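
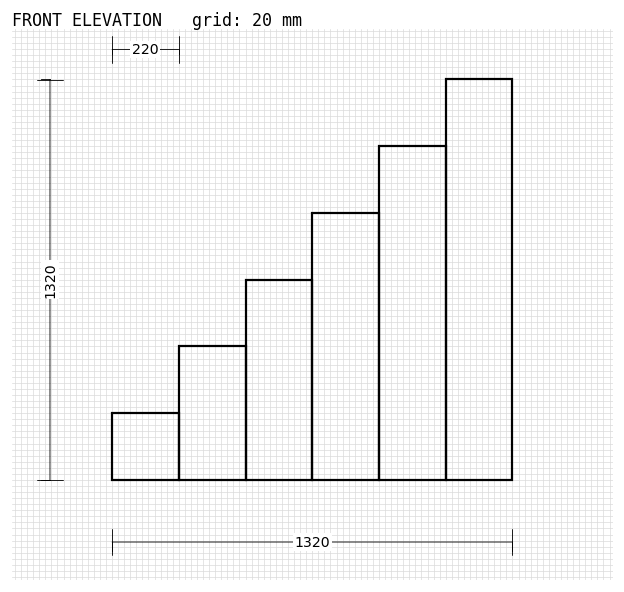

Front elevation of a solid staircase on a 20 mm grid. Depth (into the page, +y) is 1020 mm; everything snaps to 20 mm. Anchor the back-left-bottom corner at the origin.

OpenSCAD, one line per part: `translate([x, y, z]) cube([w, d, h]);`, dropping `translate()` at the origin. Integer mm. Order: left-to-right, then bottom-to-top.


cube([220, 1020, 220]);
translate([220, 0, 0]) cube([220, 1020, 440]);
translate([440, 0, 0]) cube([220, 1020, 660]);
translate([660, 0, 0]) cube([220, 1020, 880]);
translate([880, 0, 0]) cube([220, 1020, 1100]);
translate([1100, 0, 0]) cube([220, 1020, 1320]);


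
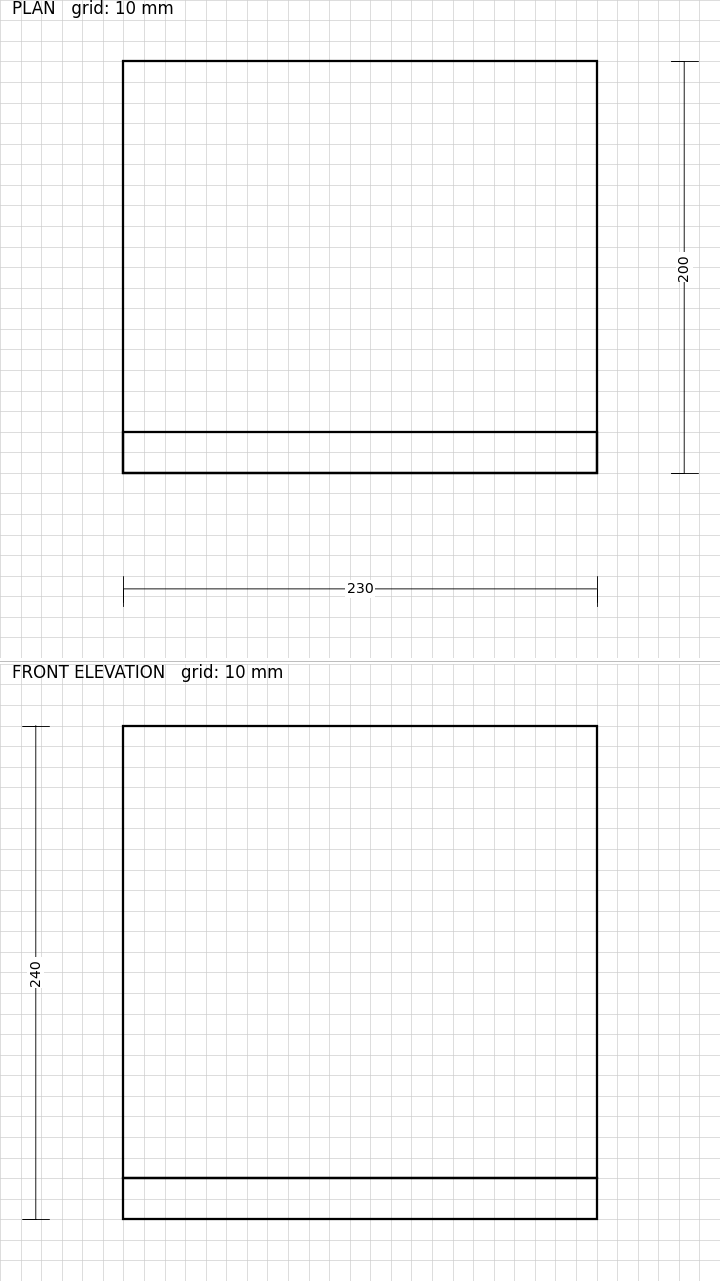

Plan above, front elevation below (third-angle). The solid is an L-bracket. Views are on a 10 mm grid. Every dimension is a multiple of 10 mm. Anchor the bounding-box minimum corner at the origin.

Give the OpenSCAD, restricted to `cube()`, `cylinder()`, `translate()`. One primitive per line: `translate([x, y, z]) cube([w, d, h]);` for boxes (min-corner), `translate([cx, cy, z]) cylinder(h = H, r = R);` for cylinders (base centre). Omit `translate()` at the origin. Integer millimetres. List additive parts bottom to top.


cube([230, 200, 20]);
translate([0, 0, 20]) cube([230, 20, 220]);


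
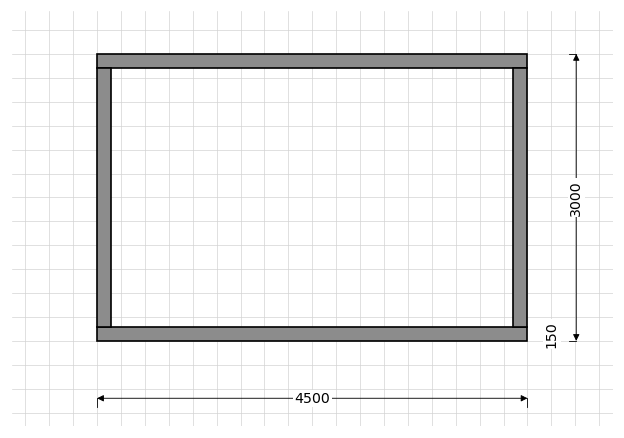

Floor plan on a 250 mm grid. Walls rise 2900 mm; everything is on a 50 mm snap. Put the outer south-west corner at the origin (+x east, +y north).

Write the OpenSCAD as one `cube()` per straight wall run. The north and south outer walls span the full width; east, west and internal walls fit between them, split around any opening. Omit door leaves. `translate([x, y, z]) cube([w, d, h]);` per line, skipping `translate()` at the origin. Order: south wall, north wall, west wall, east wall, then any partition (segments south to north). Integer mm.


cube([4500, 150, 2900]);
translate([0, 2850, 0]) cube([4500, 150, 2900]);
translate([0, 150, 0]) cube([150, 2700, 2900]);
translate([4350, 150, 0]) cube([150, 2700, 2900]);


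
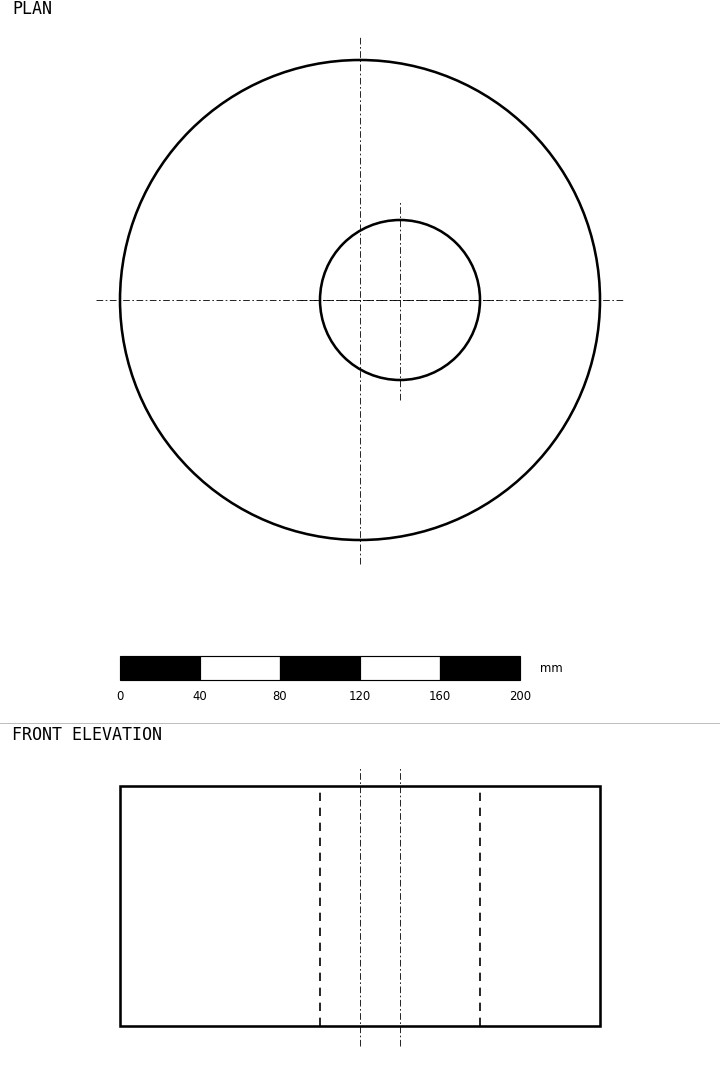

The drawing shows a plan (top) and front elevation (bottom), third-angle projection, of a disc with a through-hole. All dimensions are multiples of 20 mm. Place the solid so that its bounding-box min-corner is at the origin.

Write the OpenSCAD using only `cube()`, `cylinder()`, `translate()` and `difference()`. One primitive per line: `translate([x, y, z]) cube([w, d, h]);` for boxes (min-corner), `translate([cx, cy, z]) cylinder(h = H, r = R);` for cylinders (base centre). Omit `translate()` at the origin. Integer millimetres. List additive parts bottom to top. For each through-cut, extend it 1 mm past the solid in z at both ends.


difference() {
  translate([120, 120, 0]) cylinder(h = 120, r = 120);
  translate([140, 120, -1]) cylinder(h = 122, r = 40);
}


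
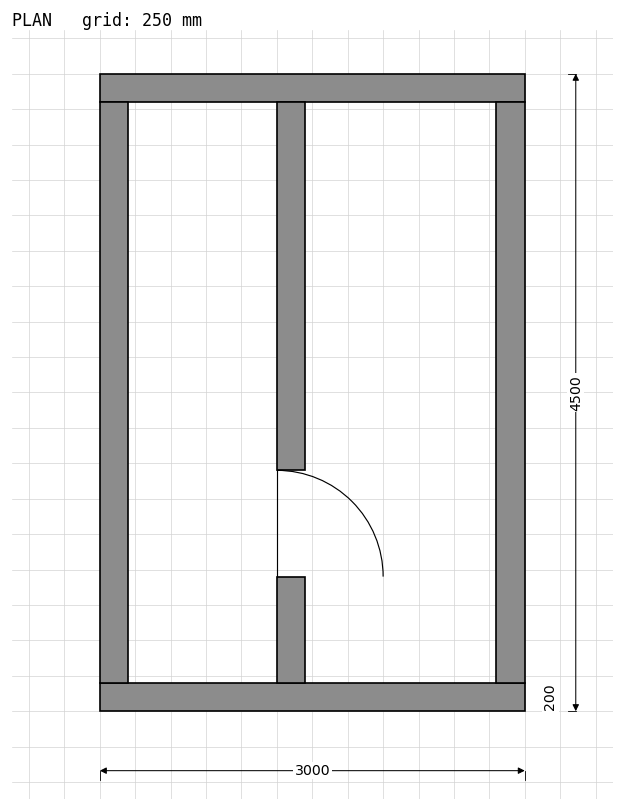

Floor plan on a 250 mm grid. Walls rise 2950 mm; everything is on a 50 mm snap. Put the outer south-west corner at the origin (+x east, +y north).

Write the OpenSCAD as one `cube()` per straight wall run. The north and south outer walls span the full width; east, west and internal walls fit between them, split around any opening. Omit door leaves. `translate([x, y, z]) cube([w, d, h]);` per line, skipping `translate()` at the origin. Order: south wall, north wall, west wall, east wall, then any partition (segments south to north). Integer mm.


cube([3000, 200, 2950]);
translate([0, 4300, 0]) cube([3000, 200, 2950]);
translate([0, 200, 0]) cube([200, 4100, 2950]);
translate([2800, 200, 0]) cube([200, 4100, 2950]);
translate([1250, 200, 0]) cube([200, 750, 2950]);
translate([1250, 1700, 0]) cube([200, 2600, 2950]);


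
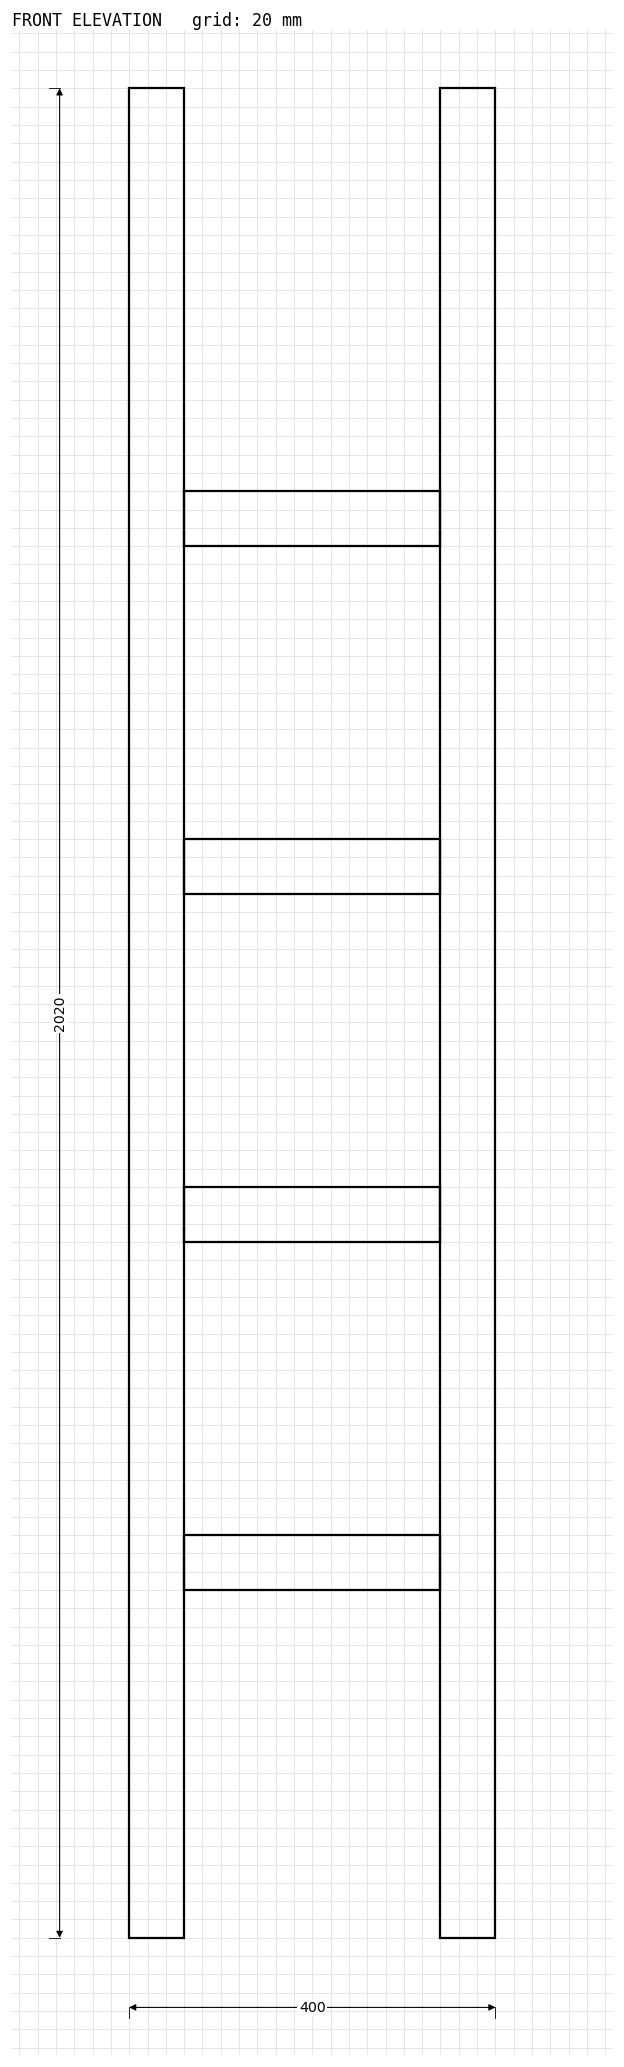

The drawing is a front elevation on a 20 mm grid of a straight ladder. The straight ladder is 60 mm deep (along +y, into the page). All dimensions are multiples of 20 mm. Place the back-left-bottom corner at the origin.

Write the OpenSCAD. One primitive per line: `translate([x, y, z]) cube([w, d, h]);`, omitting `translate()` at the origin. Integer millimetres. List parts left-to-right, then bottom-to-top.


cube([60, 60, 2020]);
translate([60, 0, 380]) cube([280, 60, 60]);
translate([60, 0, 760]) cube([280, 60, 60]);
translate([60, 0, 1140]) cube([280, 60, 60]);
translate([60, 0, 1520]) cube([280, 60, 60]);
translate([340, 0, 0]) cube([60, 60, 2020]);


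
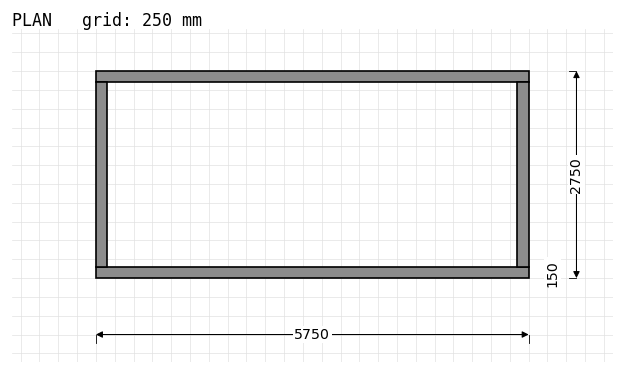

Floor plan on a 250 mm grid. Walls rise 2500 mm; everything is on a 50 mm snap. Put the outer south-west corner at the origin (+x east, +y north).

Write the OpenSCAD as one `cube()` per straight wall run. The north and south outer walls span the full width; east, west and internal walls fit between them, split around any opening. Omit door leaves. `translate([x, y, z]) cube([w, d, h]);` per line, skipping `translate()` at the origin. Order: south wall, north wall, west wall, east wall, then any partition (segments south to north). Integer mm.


cube([5750, 150, 2500]);
translate([0, 2600, 0]) cube([5750, 150, 2500]);
translate([0, 150, 0]) cube([150, 2450, 2500]);
translate([5600, 150, 0]) cube([150, 2450, 2500]);


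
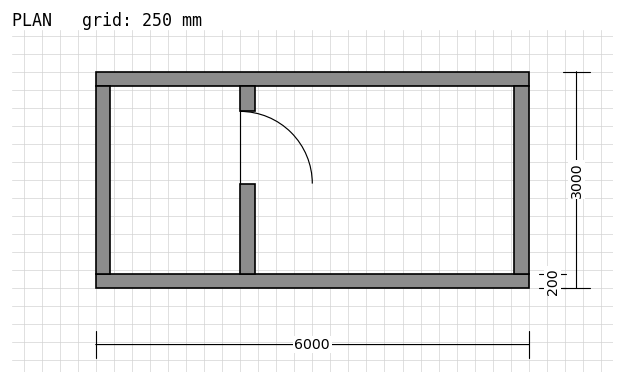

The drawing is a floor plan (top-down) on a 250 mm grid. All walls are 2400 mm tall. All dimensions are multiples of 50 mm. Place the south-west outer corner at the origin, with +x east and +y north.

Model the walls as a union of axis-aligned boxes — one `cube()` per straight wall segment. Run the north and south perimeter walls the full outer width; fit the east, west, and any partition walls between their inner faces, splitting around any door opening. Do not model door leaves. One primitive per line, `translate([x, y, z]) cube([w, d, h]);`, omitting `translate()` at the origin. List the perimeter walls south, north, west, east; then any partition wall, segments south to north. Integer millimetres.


cube([6000, 200, 2400]);
translate([0, 2800, 0]) cube([6000, 200, 2400]);
translate([0, 200, 0]) cube([200, 2600, 2400]);
translate([5800, 200, 0]) cube([200, 2600, 2400]);
translate([2000, 200, 0]) cube([200, 1250, 2400]);
translate([2000, 2450, 0]) cube([200, 350, 2400]);


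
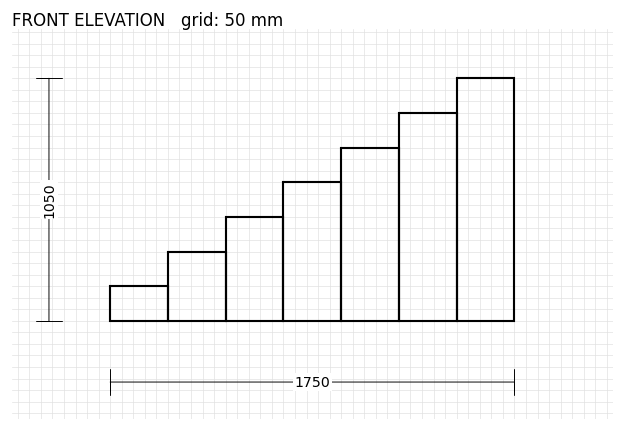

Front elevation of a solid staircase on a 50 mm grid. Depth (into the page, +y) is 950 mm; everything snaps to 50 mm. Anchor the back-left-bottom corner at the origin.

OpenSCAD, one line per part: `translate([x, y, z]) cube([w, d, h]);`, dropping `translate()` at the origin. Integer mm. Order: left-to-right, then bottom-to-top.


cube([250, 950, 150]);
translate([250, 0, 0]) cube([250, 950, 300]);
translate([500, 0, 0]) cube([250, 950, 450]);
translate([750, 0, 0]) cube([250, 950, 600]);
translate([1000, 0, 0]) cube([250, 950, 750]);
translate([1250, 0, 0]) cube([250, 950, 900]);
translate([1500, 0, 0]) cube([250, 950, 1050]);


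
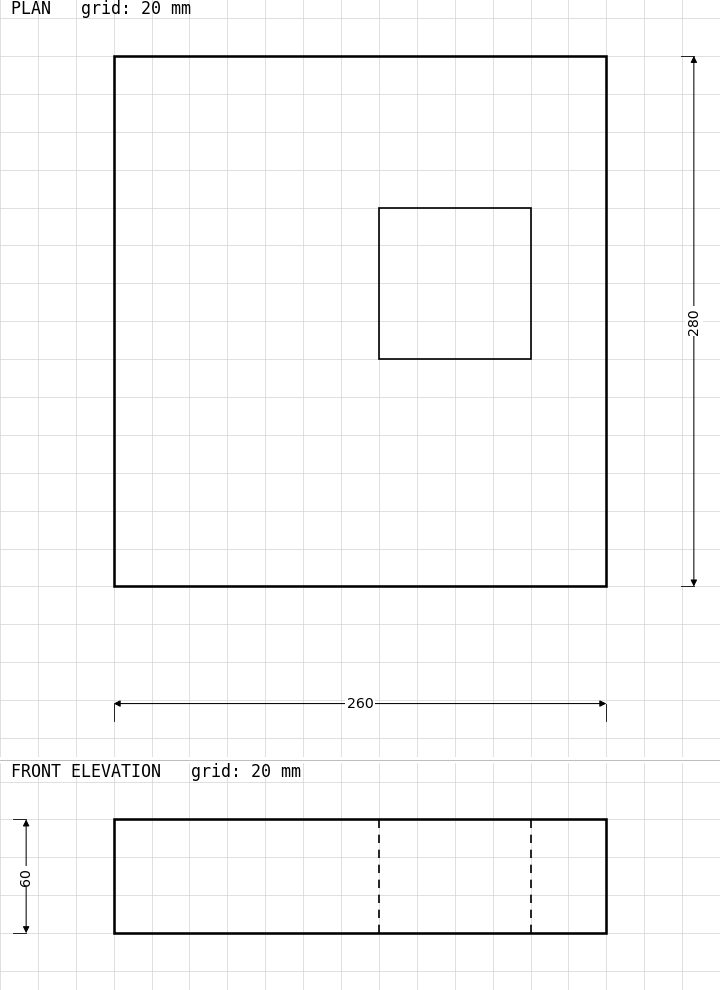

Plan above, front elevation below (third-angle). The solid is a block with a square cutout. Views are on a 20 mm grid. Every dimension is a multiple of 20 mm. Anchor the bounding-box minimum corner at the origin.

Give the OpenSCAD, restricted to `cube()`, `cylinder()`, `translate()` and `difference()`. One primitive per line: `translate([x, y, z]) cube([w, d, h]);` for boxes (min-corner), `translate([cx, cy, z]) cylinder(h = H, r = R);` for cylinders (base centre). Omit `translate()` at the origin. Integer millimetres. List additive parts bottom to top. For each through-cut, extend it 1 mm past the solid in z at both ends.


difference() {
  cube([260, 280, 60]);
  translate([140, 120, -1]) cube([80, 80, 62]);
}


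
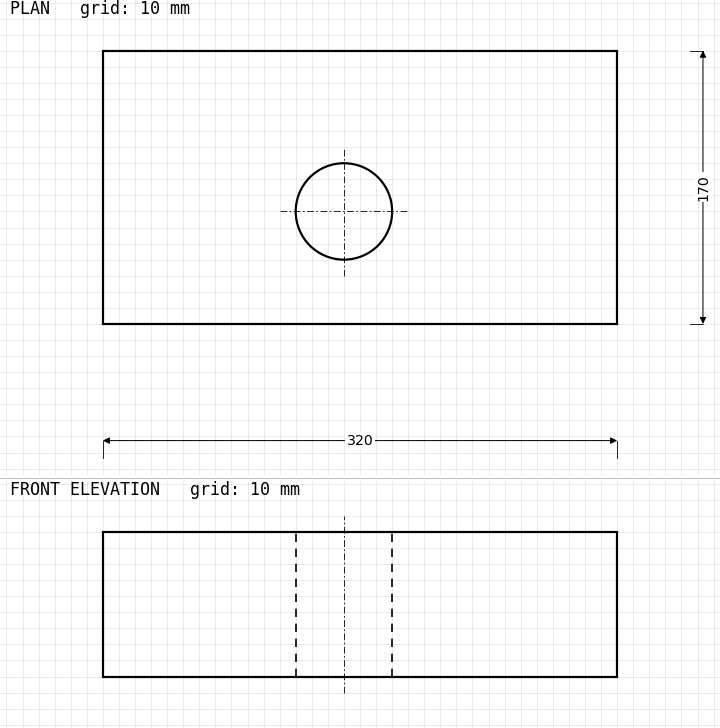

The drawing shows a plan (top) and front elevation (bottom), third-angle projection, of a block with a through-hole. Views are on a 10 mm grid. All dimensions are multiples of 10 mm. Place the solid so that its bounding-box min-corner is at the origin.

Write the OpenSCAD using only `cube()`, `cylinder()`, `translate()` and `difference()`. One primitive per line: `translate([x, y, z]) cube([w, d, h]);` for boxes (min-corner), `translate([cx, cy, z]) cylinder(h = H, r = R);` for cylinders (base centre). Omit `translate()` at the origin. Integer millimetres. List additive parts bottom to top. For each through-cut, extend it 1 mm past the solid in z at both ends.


difference() {
  cube([320, 170, 90]);
  translate([150, 70, -1]) cylinder(h = 92, r = 30);
}


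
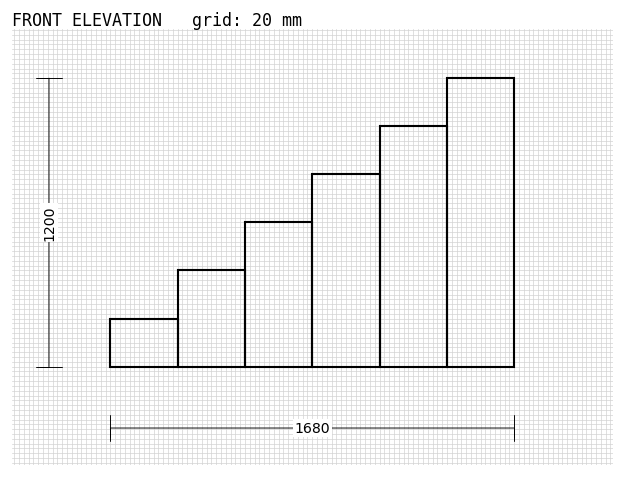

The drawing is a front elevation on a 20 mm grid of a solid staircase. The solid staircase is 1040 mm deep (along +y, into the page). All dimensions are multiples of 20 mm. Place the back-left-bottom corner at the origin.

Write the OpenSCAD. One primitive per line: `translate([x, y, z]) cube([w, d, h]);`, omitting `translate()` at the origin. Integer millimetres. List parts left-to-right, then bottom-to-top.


cube([280, 1040, 200]);
translate([280, 0, 0]) cube([280, 1040, 400]);
translate([560, 0, 0]) cube([280, 1040, 600]);
translate([840, 0, 0]) cube([280, 1040, 800]);
translate([1120, 0, 0]) cube([280, 1040, 1000]);
translate([1400, 0, 0]) cube([280, 1040, 1200]);


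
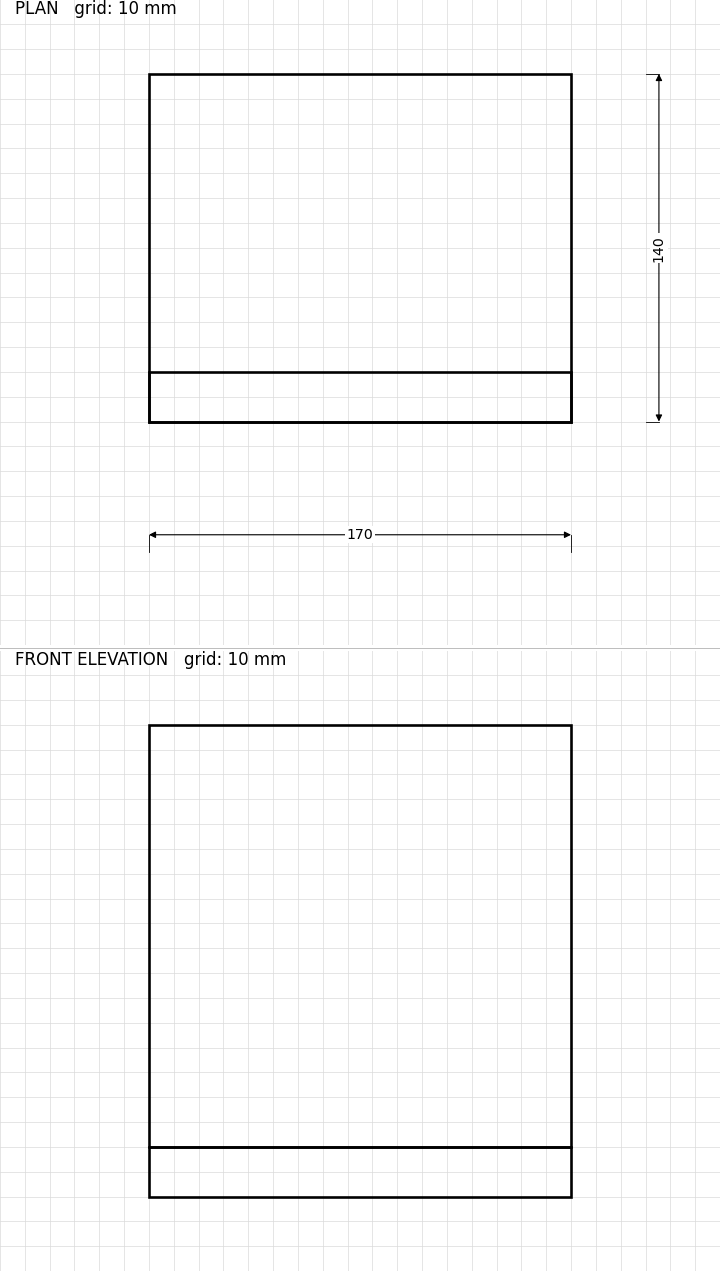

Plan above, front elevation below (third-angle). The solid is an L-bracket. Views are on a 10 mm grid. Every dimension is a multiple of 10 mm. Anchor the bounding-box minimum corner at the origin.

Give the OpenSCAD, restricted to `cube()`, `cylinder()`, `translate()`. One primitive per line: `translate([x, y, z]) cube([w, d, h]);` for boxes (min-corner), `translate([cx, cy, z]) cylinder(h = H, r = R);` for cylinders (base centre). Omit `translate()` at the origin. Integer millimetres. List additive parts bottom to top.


cube([170, 140, 20]);
translate([0, 0, 20]) cube([170, 20, 170]);


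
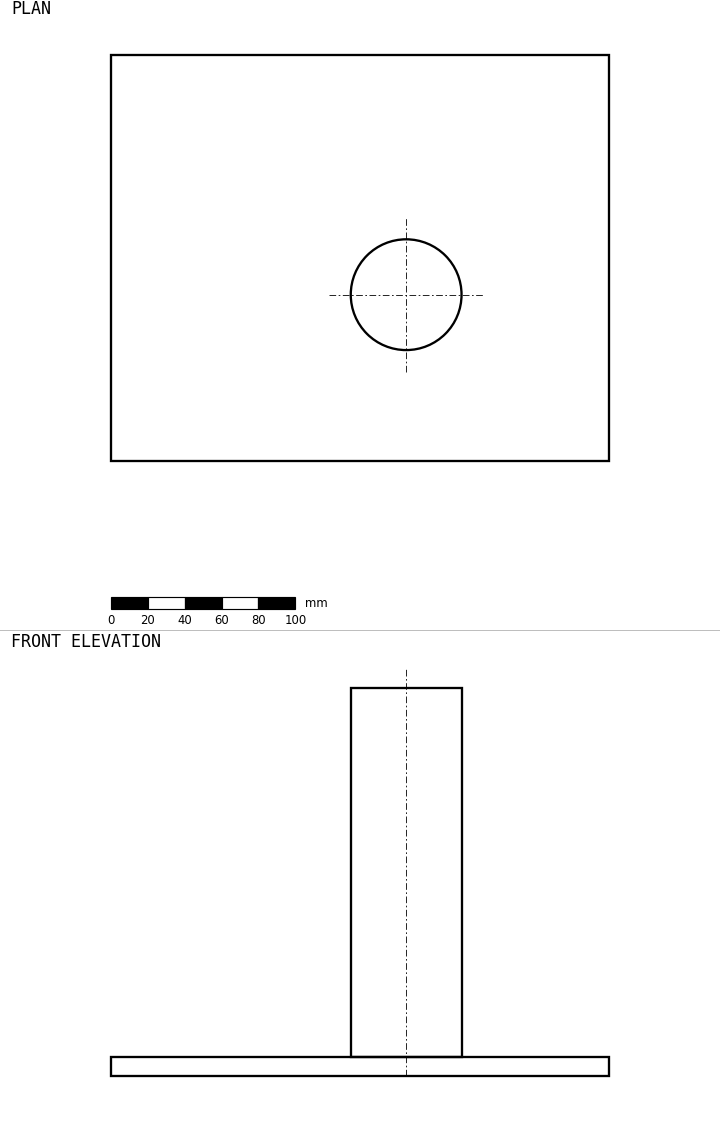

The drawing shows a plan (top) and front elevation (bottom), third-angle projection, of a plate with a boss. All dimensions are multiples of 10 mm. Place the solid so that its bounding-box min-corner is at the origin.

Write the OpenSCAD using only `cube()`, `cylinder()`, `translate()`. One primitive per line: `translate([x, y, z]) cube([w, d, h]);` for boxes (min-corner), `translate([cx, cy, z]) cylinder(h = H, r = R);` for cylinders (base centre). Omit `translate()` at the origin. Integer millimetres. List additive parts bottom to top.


cube([270, 220, 10]);
translate([160, 90, 10]) cylinder(h = 200, r = 30);


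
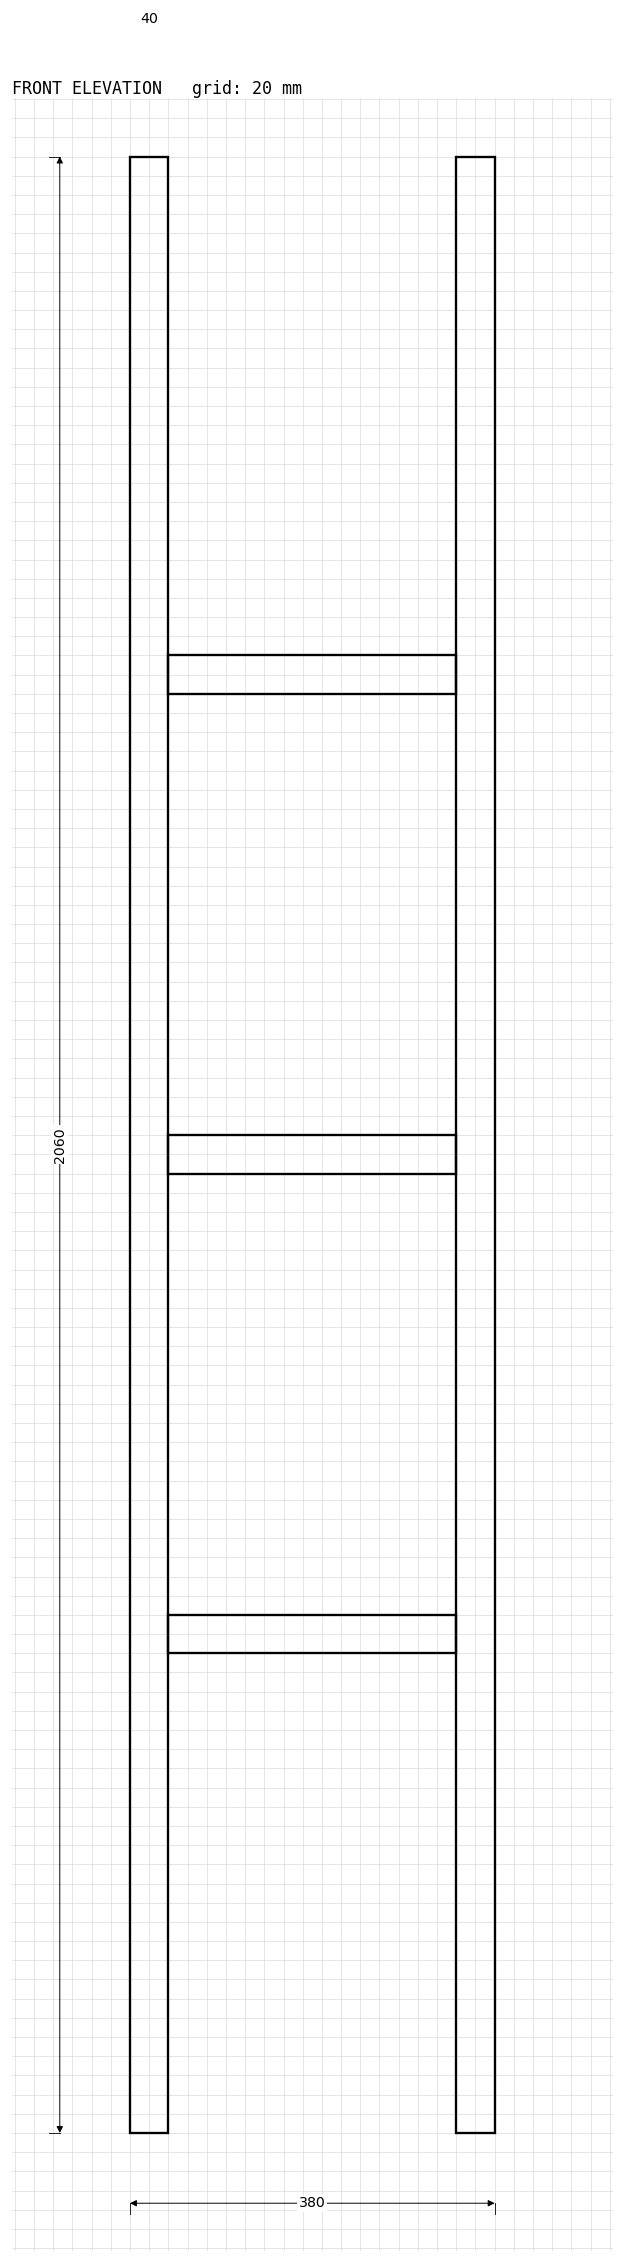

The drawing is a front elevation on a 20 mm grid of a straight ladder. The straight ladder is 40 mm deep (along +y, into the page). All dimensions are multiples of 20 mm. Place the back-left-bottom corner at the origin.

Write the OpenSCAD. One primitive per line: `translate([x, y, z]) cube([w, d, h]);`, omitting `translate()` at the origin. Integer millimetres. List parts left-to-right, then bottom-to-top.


cube([40, 40, 2060]);
translate([40, 0, 500]) cube([300, 40, 40]);
translate([40, 0, 1000]) cube([300, 40, 40]);
translate([40, 0, 1500]) cube([300, 40, 40]);
translate([340, 0, 0]) cube([40, 40, 2060]);


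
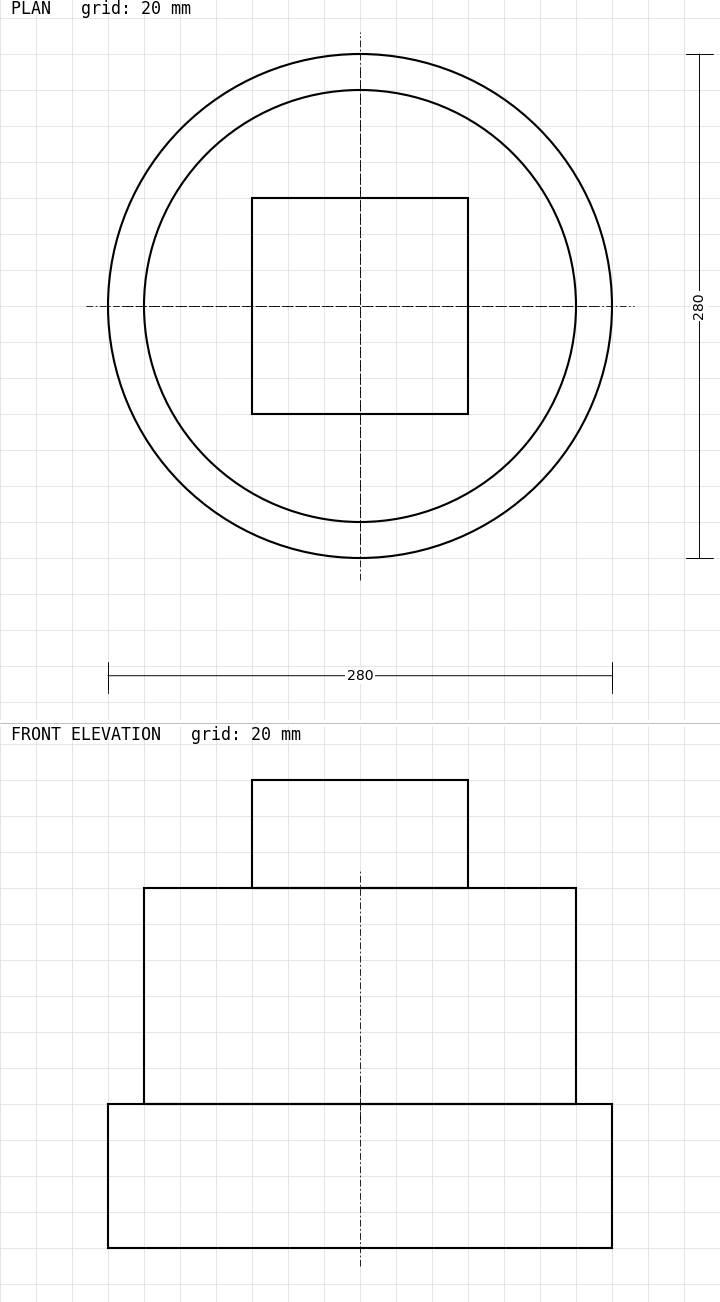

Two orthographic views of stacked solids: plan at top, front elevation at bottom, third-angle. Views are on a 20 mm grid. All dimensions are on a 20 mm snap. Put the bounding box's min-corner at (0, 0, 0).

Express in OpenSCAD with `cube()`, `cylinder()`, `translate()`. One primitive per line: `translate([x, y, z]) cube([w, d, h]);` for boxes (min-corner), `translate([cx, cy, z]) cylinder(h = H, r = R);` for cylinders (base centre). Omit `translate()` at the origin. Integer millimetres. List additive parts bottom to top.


translate([140, 140, 0]) cylinder(h = 80, r = 140);
translate([140, 140, 80]) cylinder(h = 120, r = 120);
translate([80, 80, 200]) cube([120, 120, 60]);


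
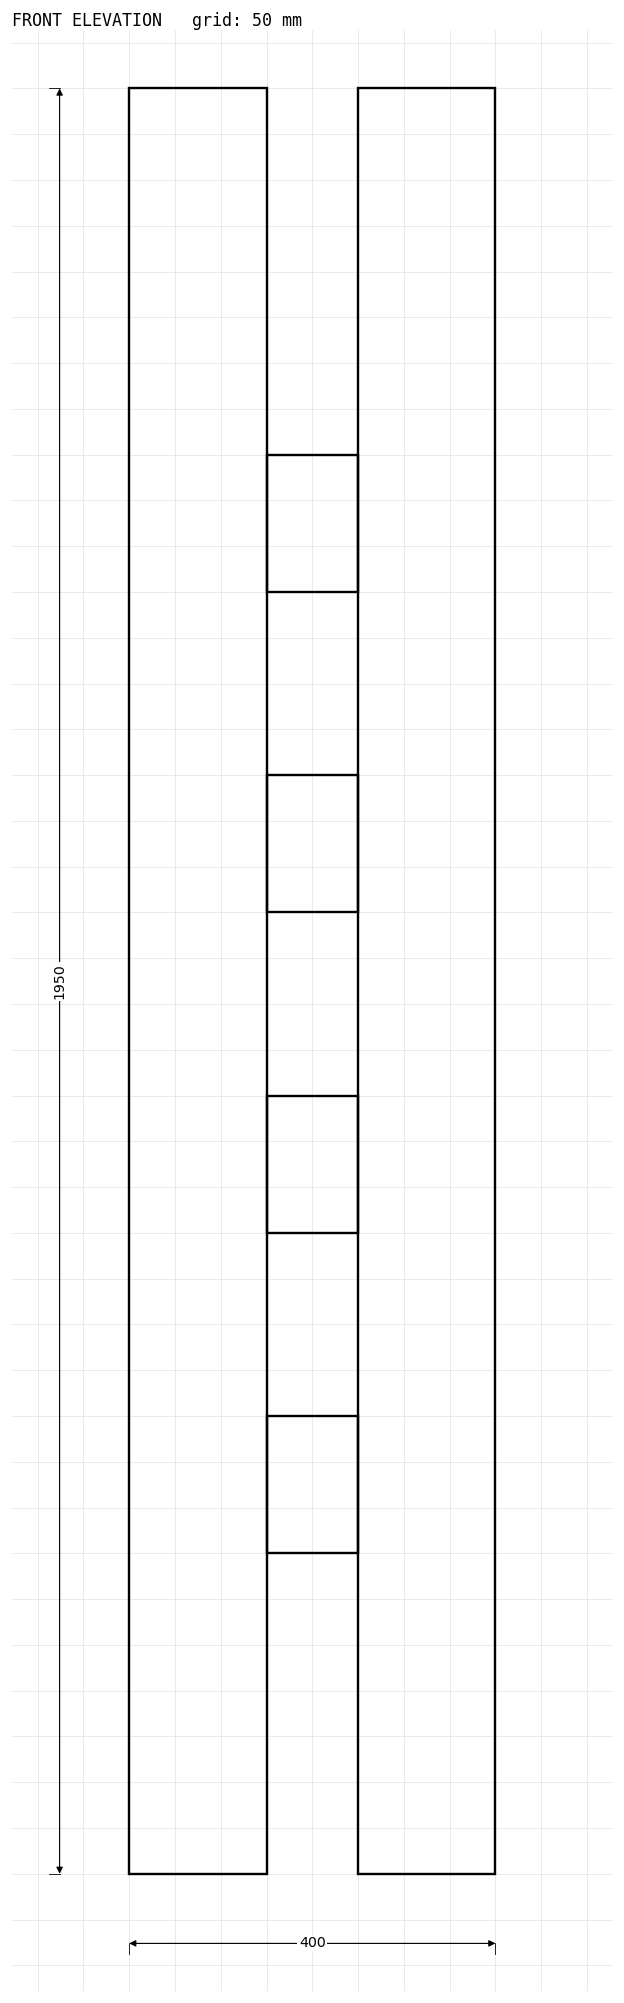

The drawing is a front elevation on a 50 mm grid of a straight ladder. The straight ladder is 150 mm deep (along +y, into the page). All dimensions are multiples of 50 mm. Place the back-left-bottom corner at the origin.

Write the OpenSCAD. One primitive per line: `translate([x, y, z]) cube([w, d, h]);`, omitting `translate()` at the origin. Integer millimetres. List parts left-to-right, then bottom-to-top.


cube([150, 150, 1950]);
translate([150, 0, 350]) cube([100, 150, 150]);
translate([150, 0, 700]) cube([100, 150, 150]);
translate([150, 0, 1050]) cube([100, 150, 150]);
translate([150, 0, 1400]) cube([100, 150, 150]);
translate([250, 0, 0]) cube([150, 150, 1950]);


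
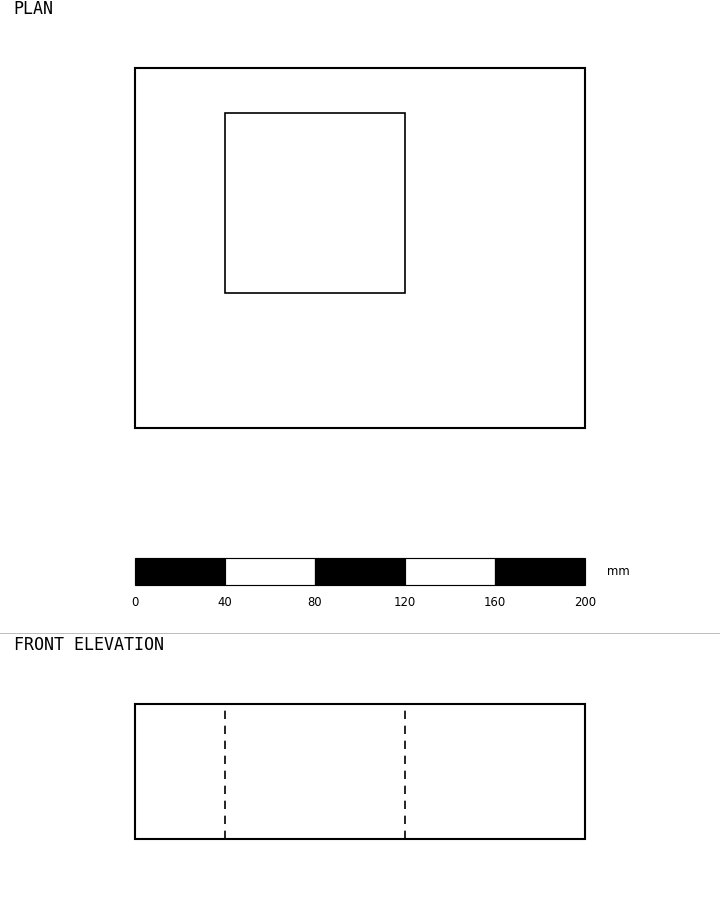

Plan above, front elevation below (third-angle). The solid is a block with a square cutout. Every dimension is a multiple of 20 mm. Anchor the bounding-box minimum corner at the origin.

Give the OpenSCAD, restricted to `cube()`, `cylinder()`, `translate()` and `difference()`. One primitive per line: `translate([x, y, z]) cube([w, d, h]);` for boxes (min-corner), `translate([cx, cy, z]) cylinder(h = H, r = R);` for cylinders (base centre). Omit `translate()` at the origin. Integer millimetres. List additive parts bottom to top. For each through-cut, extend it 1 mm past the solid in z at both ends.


difference() {
  cube([200, 160, 60]);
  translate([40, 60, -1]) cube([80, 80, 62]);
}


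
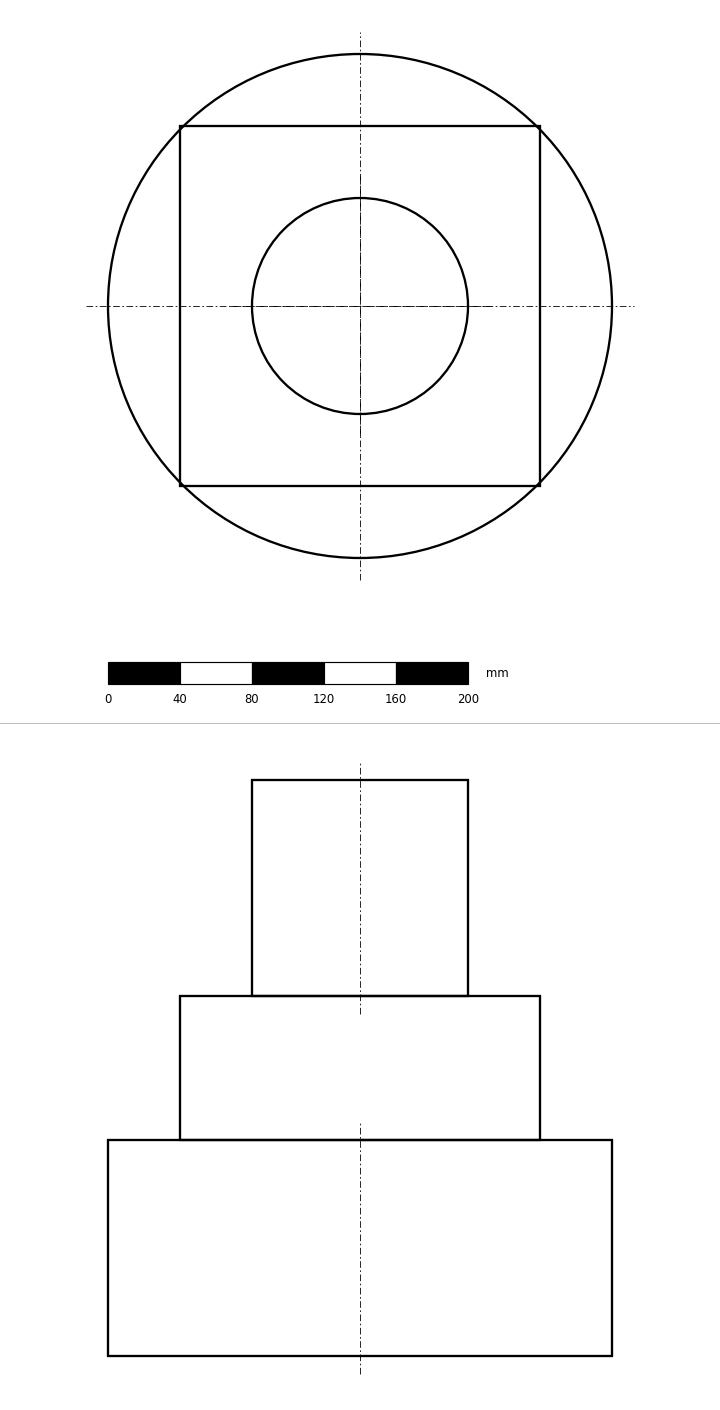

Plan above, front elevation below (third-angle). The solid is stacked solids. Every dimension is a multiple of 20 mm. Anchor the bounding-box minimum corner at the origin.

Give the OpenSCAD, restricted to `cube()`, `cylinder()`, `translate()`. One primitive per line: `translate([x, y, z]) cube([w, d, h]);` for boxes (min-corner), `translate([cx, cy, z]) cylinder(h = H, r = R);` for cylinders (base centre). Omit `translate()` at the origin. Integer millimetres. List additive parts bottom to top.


translate([140, 140, 0]) cylinder(h = 120, r = 140);
translate([40, 40, 120]) cube([200, 200, 80]);
translate([140, 140, 200]) cylinder(h = 120, r = 60);


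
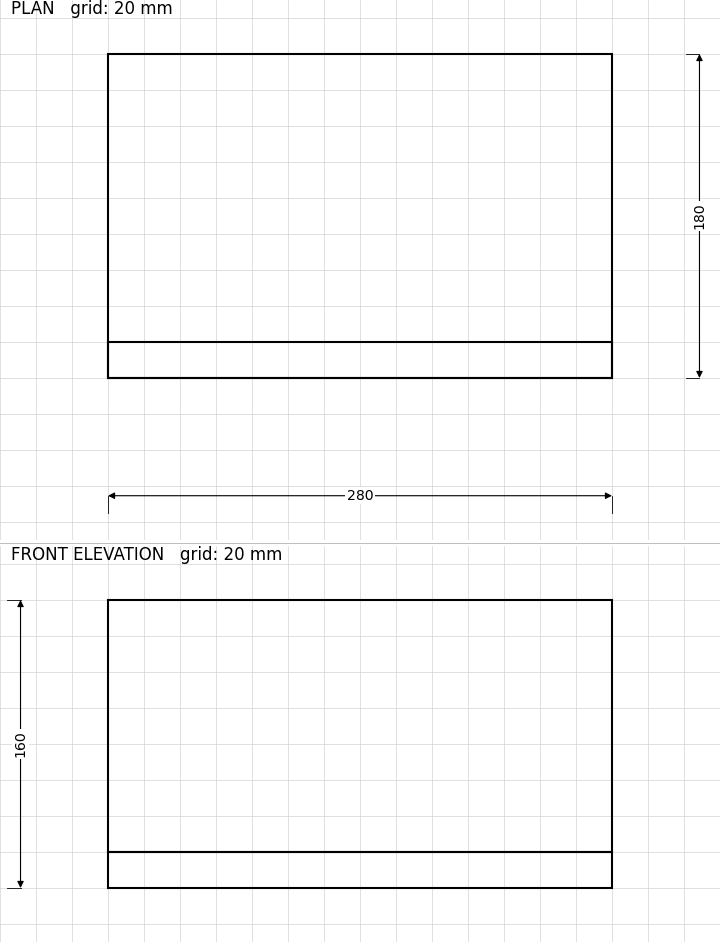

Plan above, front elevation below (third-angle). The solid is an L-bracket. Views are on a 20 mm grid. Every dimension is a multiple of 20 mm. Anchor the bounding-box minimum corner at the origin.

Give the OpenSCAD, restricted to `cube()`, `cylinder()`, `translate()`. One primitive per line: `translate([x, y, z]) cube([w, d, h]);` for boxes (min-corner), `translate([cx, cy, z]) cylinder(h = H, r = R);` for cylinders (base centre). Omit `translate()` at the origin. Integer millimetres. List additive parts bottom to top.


cube([280, 180, 20]);
translate([0, 0, 20]) cube([280, 20, 140]);


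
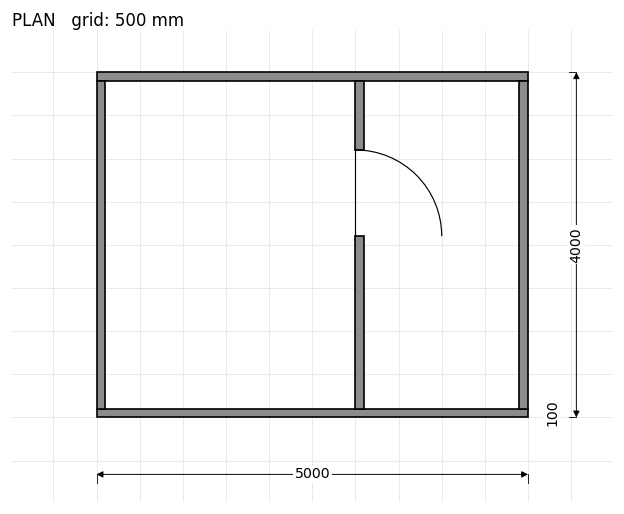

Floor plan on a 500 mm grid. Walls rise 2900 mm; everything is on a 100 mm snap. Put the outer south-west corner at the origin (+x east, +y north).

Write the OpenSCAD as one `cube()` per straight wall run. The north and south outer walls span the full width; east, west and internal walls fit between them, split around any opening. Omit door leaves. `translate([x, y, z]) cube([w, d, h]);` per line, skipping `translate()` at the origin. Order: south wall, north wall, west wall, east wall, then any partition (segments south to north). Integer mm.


cube([5000, 100, 2900]);
translate([0, 3900, 0]) cube([5000, 100, 2900]);
translate([0, 100, 0]) cube([100, 3800, 2900]);
translate([4900, 100, 0]) cube([100, 3800, 2900]);
translate([3000, 100, 0]) cube([100, 2000, 2900]);
translate([3000, 3100, 0]) cube([100, 800, 2900]);


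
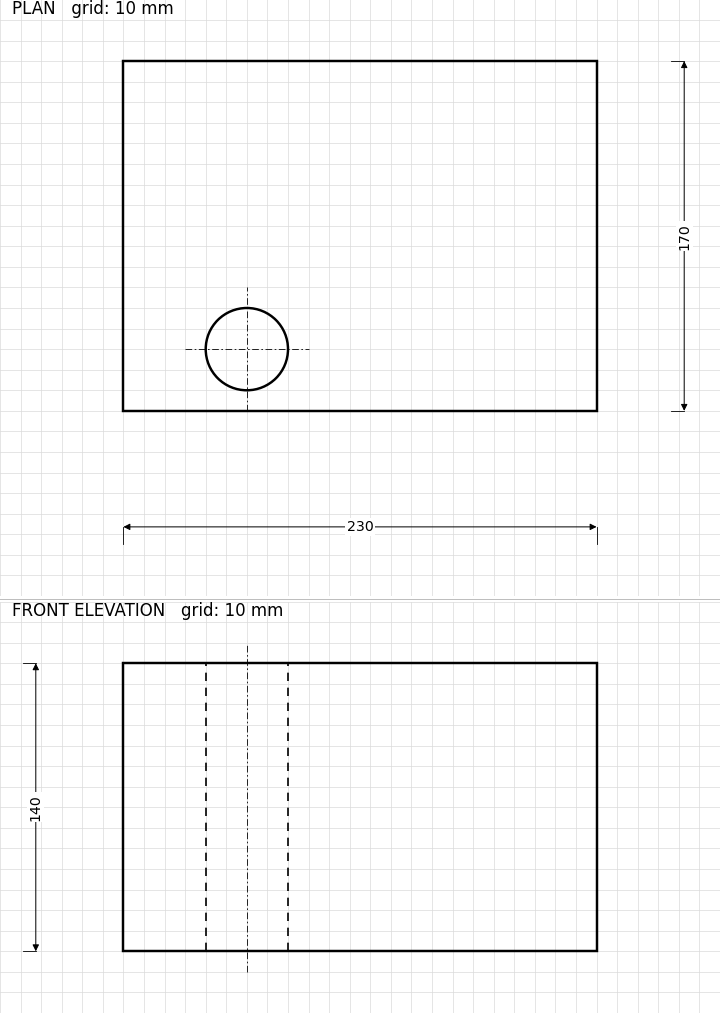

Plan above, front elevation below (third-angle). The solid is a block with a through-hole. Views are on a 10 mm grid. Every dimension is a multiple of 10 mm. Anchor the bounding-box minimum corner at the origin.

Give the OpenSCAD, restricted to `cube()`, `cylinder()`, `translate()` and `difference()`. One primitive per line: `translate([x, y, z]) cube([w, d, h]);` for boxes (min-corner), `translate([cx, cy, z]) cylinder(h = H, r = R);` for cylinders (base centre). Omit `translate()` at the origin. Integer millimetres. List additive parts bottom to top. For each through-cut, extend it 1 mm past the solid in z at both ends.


difference() {
  cube([230, 170, 140]);
  translate([60, 30, -1]) cylinder(h = 142, r = 20);
}


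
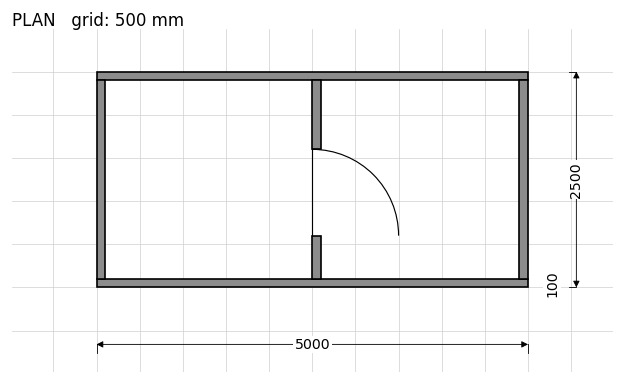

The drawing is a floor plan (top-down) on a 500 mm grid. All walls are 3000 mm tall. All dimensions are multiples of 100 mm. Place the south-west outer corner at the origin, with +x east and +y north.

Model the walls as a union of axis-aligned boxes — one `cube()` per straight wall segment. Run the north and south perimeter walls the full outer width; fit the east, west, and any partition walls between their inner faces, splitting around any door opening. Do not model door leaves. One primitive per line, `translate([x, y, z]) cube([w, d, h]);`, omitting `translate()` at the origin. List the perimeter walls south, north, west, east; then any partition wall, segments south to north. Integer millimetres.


cube([5000, 100, 3000]);
translate([0, 2400, 0]) cube([5000, 100, 3000]);
translate([0, 100, 0]) cube([100, 2300, 3000]);
translate([4900, 100, 0]) cube([100, 2300, 3000]);
translate([2500, 100, 0]) cube([100, 500, 3000]);
translate([2500, 1600, 0]) cube([100, 800, 3000]);


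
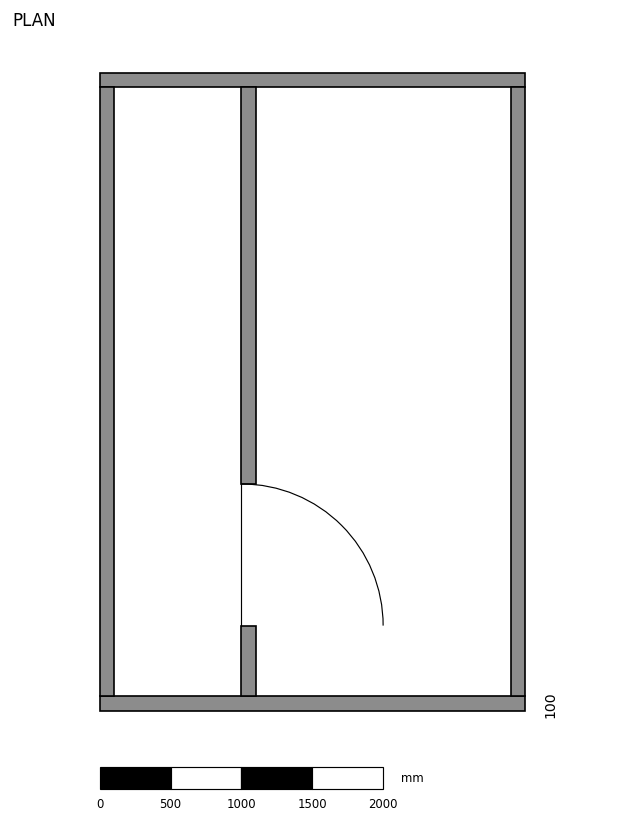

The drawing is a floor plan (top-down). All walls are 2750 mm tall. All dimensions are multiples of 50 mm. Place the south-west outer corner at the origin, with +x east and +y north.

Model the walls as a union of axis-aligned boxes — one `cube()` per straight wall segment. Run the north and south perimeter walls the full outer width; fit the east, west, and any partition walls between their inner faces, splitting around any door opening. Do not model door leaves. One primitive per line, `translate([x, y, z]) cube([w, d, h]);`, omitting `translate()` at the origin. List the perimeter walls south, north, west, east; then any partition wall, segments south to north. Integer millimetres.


cube([3000, 100, 2750]);
translate([0, 4400, 0]) cube([3000, 100, 2750]);
translate([0, 100, 0]) cube([100, 4300, 2750]);
translate([2900, 100, 0]) cube([100, 4300, 2750]);
translate([1000, 100, 0]) cube([100, 500, 2750]);
translate([1000, 1600, 0]) cube([100, 2800, 2750]);


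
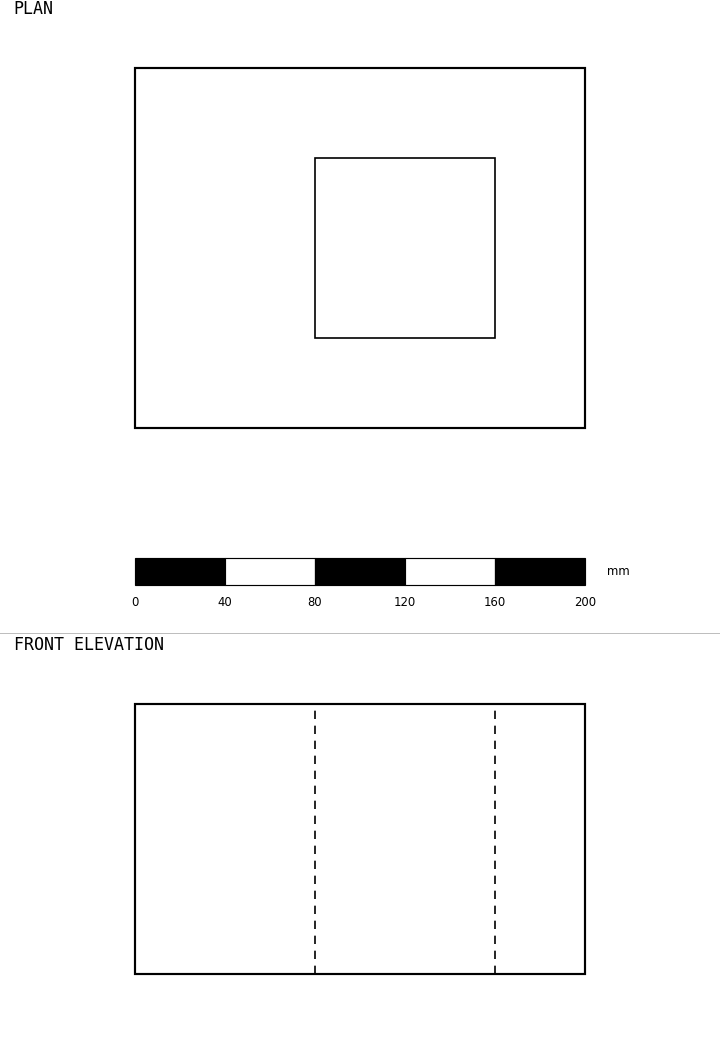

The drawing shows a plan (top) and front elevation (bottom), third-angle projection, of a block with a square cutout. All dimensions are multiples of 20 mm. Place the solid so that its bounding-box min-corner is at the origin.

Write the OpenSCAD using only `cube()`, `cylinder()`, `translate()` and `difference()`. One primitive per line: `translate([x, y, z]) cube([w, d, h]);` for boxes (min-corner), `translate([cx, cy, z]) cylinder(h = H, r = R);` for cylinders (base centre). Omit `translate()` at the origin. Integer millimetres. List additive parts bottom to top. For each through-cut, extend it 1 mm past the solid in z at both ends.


difference() {
  cube([200, 160, 120]);
  translate([80, 40, -1]) cube([80, 80, 122]);
}


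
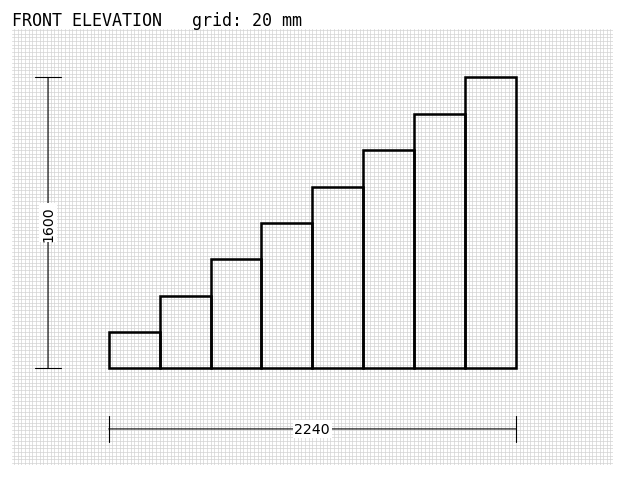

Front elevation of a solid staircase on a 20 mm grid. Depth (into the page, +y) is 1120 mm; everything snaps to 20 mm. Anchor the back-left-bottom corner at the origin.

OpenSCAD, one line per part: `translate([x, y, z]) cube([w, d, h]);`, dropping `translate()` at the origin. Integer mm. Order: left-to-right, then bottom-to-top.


cube([280, 1120, 200]);
translate([280, 0, 0]) cube([280, 1120, 400]);
translate([560, 0, 0]) cube([280, 1120, 600]);
translate([840, 0, 0]) cube([280, 1120, 800]);
translate([1120, 0, 0]) cube([280, 1120, 1000]);
translate([1400, 0, 0]) cube([280, 1120, 1200]);
translate([1680, 0, 0]) cube([280, 1120, 1400]);
translate([1960, 0, 0]) cube([280, 1120, 1600]);


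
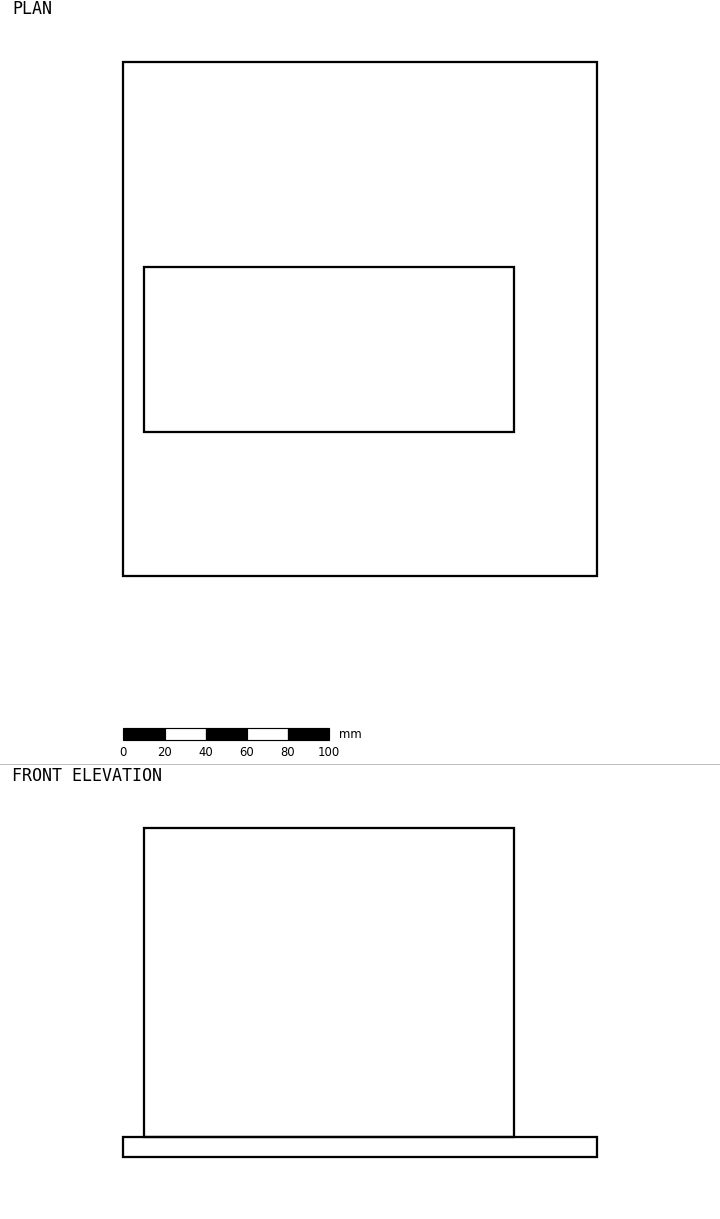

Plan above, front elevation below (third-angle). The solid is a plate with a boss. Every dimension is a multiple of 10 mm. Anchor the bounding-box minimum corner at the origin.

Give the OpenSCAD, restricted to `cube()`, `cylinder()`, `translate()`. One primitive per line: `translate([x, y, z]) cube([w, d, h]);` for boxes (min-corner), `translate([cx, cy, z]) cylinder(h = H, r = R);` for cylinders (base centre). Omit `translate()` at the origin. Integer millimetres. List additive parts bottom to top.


cube([230, 250, 10]);
translate([10, 70, 10]) cube([180, 80, 150]);


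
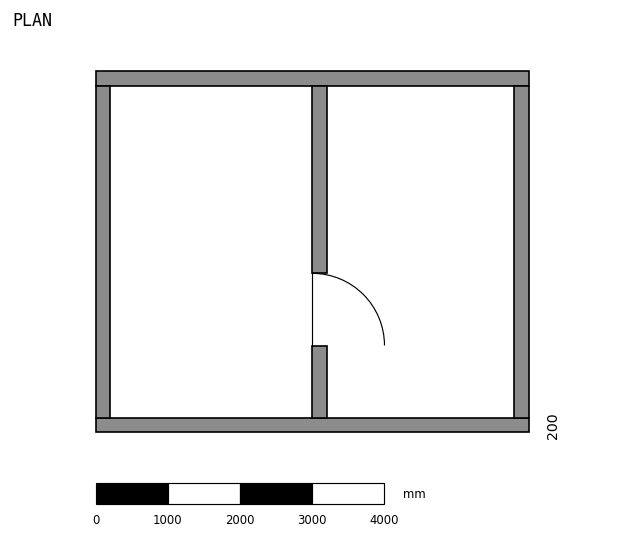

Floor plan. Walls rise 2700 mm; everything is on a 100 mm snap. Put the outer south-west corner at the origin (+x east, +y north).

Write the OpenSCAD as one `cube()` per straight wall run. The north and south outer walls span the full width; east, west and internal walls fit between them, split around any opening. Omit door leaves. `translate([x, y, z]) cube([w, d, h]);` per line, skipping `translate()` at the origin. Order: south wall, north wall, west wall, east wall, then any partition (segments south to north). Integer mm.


cube([6000, 200, 2700]);
translate([0, 4800, 0]) cube([6000, 200, 2700]);
translate([0, 200, 0]) cube([200, 4600, 2700]);
translate([5800, 200, 0]) cube([200, 4600, 2700]);
translate([3000, 200, 0]) cube([200, 1000, 2700]);
translate([3000, 2200, 0]) cube([200, 2600, 2700]);


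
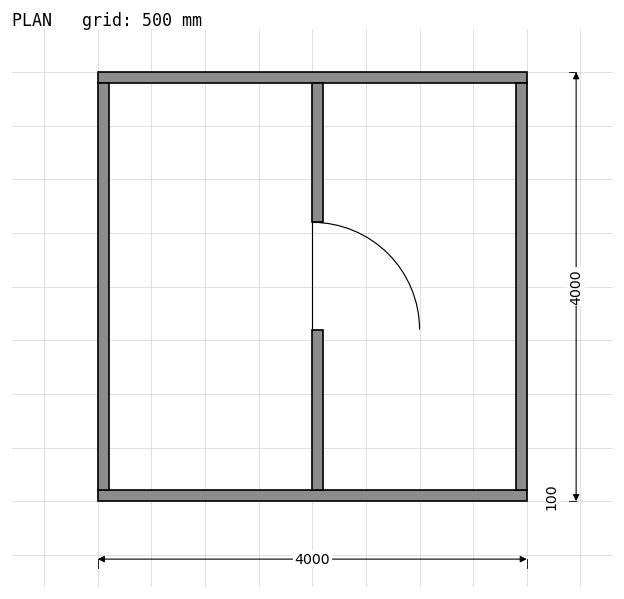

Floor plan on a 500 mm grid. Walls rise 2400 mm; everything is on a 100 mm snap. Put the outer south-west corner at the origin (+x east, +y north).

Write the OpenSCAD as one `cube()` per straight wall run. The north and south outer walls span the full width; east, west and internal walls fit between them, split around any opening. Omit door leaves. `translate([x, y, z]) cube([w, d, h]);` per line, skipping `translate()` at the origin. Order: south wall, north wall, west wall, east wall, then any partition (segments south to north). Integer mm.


cube([4000, 100, 2400]);
translate([0, 3900, 0]) cube([4000, 100, 2400]);
translate([0, 100, 0]) cube([100, 3800, 2400]);
translate([3900, 100, 0]) cube([100, 3800, 2400]);
translate([2000, 100, 0]) cube([100, 1500, 2400]);
translate([2000, 2600, 0]) cube([100, 1300, 2400]);


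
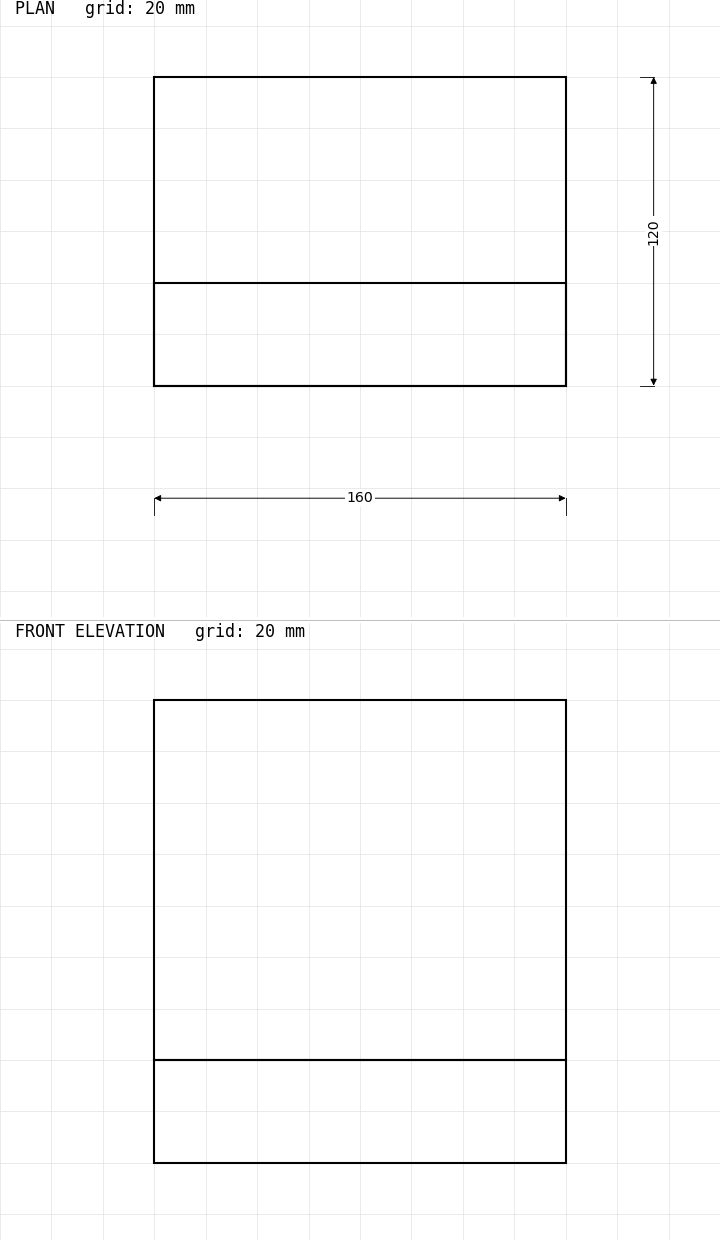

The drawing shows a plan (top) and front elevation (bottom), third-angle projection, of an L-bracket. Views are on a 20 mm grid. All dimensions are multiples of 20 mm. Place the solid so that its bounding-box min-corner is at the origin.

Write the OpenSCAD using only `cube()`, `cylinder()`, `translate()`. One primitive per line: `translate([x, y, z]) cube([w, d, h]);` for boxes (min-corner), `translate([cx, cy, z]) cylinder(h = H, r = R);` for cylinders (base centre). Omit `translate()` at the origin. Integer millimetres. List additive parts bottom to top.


cube([160, 120, 40]);
translate([0, 0, 40]) cube([160, 40, 140]);


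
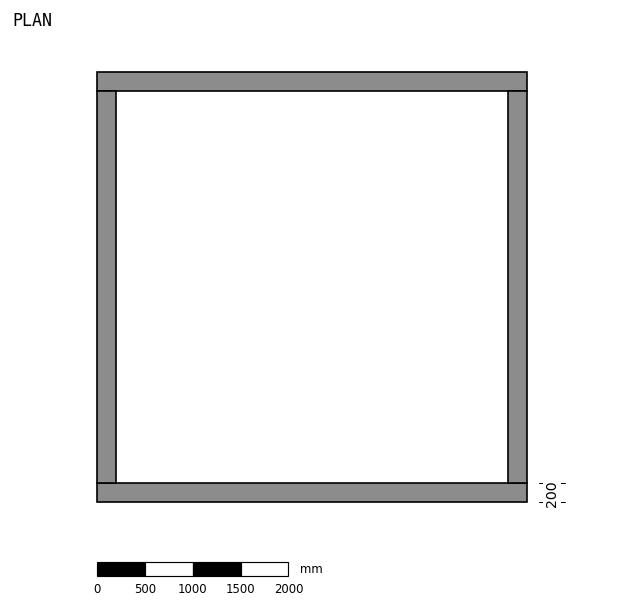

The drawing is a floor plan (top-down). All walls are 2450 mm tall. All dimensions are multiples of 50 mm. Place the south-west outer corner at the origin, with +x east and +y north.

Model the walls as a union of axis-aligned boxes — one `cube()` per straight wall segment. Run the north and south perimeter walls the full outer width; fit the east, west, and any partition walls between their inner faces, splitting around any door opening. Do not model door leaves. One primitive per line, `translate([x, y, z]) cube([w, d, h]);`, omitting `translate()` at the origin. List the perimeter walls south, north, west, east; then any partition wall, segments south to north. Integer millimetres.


cube([4500, 200, 2450]);
translate([0, 4300, 0]) cube([4500, 200, 2450]);
translate([0, 200, 0]) cube([200, 4100, 2450]);
translate([4300, 200, 0]) cube([200, 4100, 2450]);


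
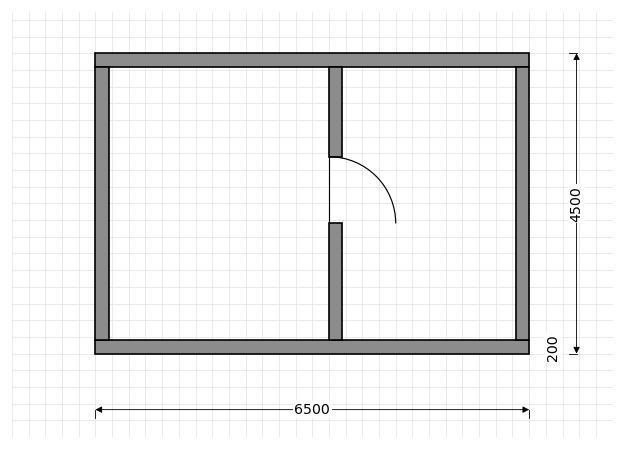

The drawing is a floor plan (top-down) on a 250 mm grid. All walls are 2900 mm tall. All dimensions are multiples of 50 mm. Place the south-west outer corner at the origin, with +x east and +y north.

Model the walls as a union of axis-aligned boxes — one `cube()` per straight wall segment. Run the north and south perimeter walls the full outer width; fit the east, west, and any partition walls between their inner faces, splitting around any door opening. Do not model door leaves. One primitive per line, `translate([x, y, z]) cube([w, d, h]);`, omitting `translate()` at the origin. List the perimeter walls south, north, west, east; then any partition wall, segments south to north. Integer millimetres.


cube([6500, 200, 2900]);
translate([0, 4300, 0]) cube([6500, 200, 2900]);
translate([0, 200, 0]) cube([200, 4100, 2900]);
translate([6300, 200, 0]) cube([200, 4100, 2900]);
translate([3500, 200, 0]) cube([200, 1750, 2900]);
translate([3500, 2950, 0]) cube([200, 1350, 2900]);


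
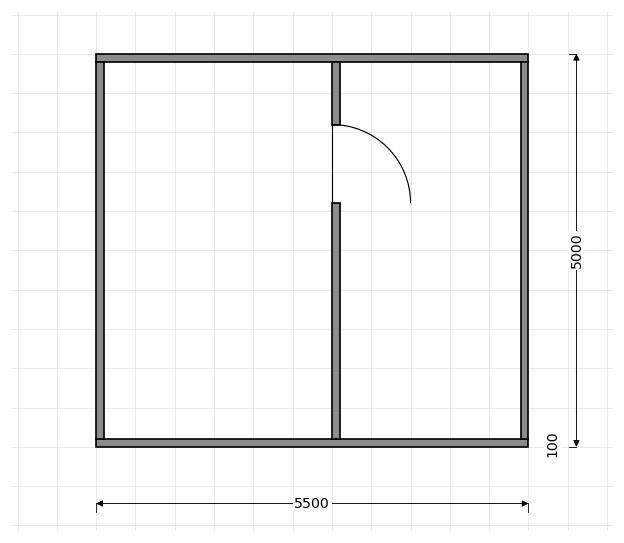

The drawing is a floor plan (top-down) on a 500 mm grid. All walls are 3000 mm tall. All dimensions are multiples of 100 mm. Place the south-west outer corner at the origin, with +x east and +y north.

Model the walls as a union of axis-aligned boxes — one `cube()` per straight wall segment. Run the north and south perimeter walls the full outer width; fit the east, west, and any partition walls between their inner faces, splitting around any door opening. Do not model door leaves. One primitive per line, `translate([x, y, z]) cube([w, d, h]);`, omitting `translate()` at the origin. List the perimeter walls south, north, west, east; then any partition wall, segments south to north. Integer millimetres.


cube([5500, 100, 3000]);
translate([0, 4900, 0]) cube([5500, 100, 3000]);
translate([0, 100, 0]) cube([100, 4800, 3000]);
translate([5400, 100, 0]) cube([100, 4800, 3000]);
translate([3000, 100, 0]) cube([100, 3000, 3000]);
translate([3000, 4100, 0]) cube([100, 800, 3000]);


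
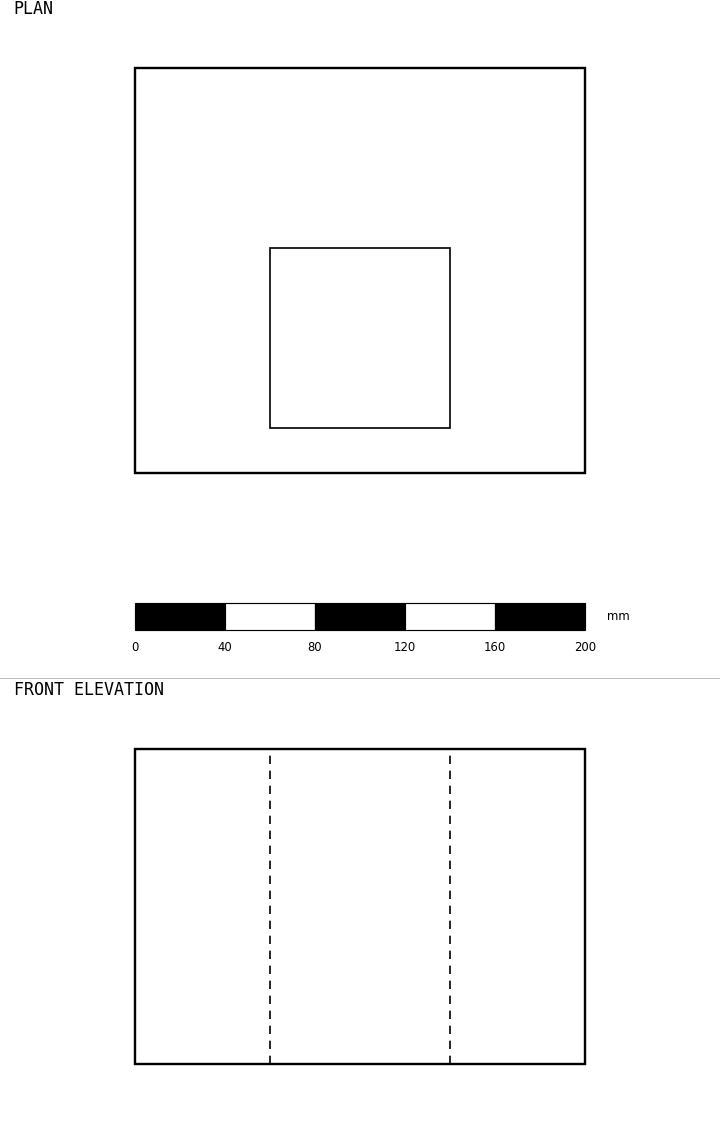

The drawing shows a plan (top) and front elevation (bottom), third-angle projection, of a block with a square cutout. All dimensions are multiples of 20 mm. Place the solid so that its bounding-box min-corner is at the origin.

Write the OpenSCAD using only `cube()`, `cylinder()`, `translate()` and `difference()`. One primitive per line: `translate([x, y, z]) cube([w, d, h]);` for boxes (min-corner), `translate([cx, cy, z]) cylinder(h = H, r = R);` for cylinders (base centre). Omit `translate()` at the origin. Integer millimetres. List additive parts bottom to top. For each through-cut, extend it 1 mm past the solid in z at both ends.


difference() {
  cube([200, 180, 140]);
  translate([60, 20, -1]) cube([80, 80, 142]);
}


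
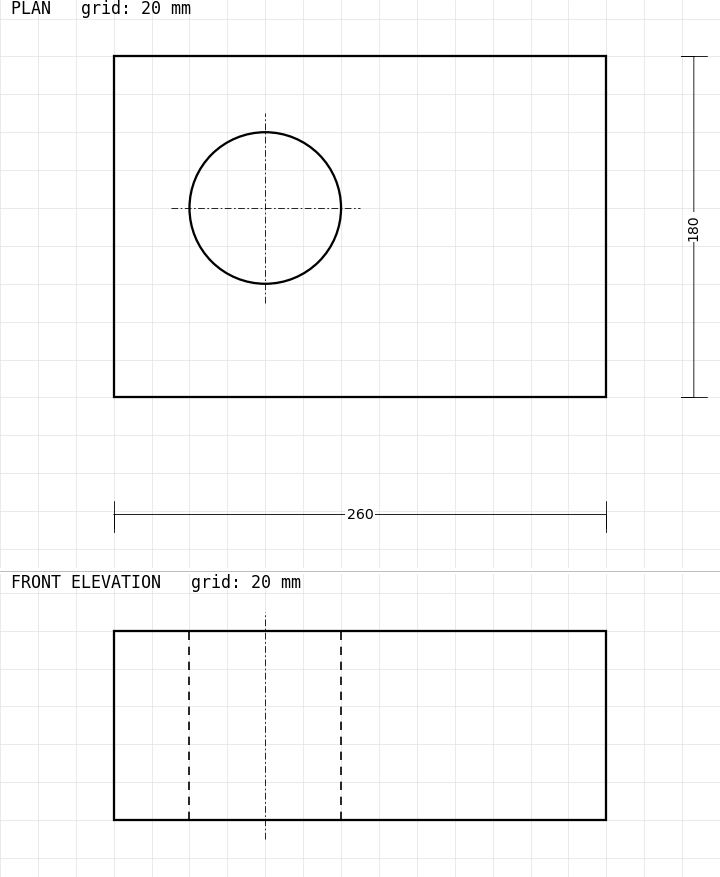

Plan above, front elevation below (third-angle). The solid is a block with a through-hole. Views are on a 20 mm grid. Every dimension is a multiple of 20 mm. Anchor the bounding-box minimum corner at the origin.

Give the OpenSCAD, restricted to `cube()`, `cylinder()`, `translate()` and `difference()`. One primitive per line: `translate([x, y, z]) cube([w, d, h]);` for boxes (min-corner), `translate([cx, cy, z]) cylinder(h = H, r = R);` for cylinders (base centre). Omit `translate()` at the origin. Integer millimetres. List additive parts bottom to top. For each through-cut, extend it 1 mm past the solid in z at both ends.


difference() {
  cube([260, 180, 100]);
  translate([80, 100, -1]) cylinder(h = 102, r = 40);
}
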